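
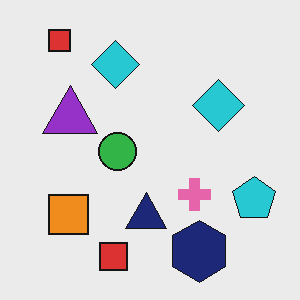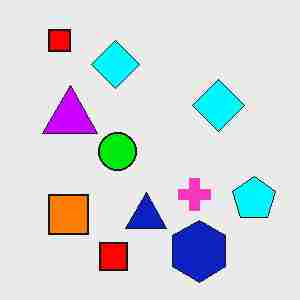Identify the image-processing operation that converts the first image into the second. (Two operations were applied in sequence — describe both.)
It was heavily oversaturated, then heavily JPEG-compressed with obvious blocking artifacts.

All colors are more vivid — a global saturation change. Blocky 8×8 compression artifacts appear around shape edges and the flat background shows ringing — characteristic JPEG degradation.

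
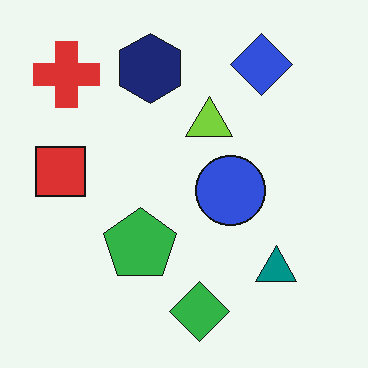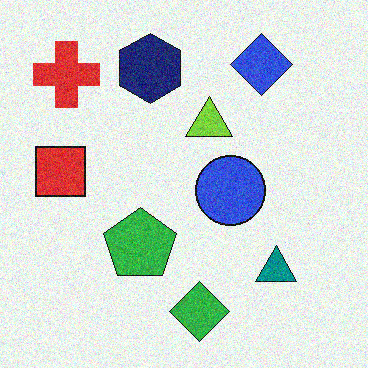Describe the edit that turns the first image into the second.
The second image is the first degraded with visible gaussian noise.

Random speckle covers the whole image, including the flat background.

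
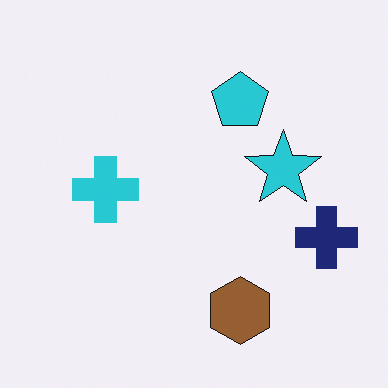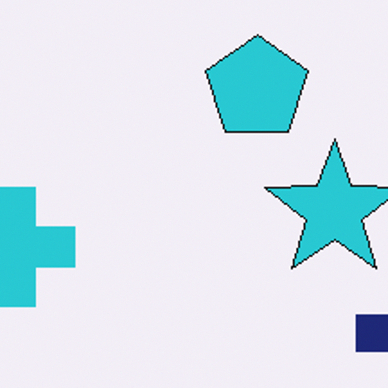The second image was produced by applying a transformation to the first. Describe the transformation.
It was cropped to a noticeably smaller region and rescaled.

The visible shapes are larger and the field of view is narrower; shapes near the original edges may be partly or wholly outside the frame — a crop-and-rescale.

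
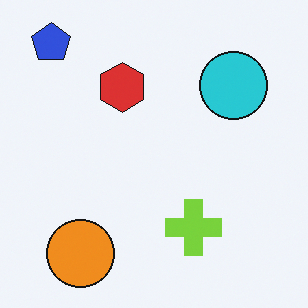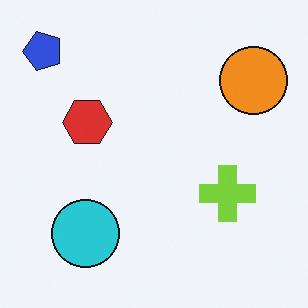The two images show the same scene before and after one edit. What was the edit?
The transformation is: transposed (reflected across the top-left ↔ bottom-right diagonal).

Shapes have swapped their row and column positions — what was in the top-right is now in the bottom-left — a diagonal reflection.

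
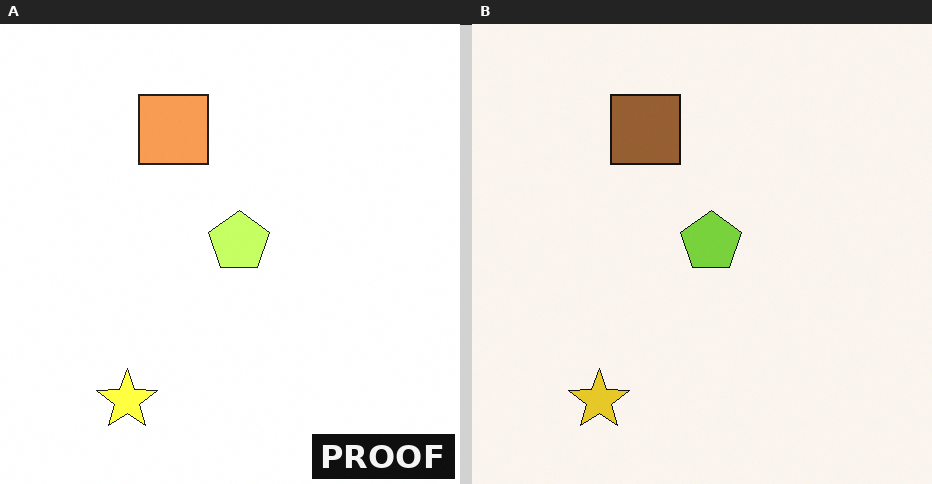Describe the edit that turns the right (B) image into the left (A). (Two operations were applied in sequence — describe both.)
It was substantially brightened, then watermarked with the text "PROOF" in the lower-right corner.

Every pixel — background and shapes alike — is uniformly brightened. A dark label reading "PROOF" appears in the lower-right corner.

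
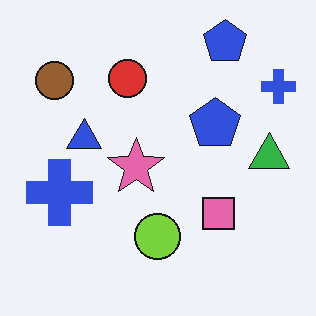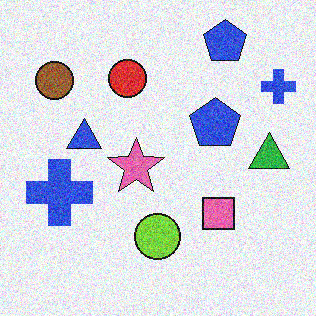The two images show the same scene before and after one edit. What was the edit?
The second image is the first degraded with moderate additive noise.

Random speckle covers the whole image, including the flat background.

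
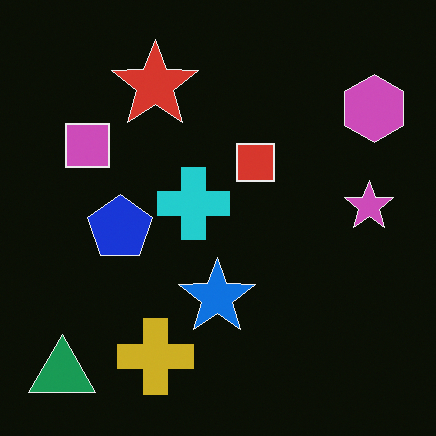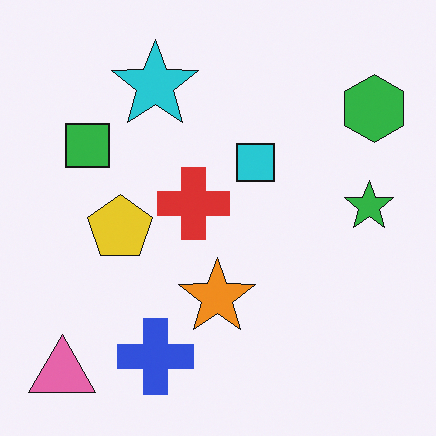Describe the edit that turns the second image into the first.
The first image is the second color-inverted (negative).

The light background has become dark and every shape's color is its complement — a photographic negative.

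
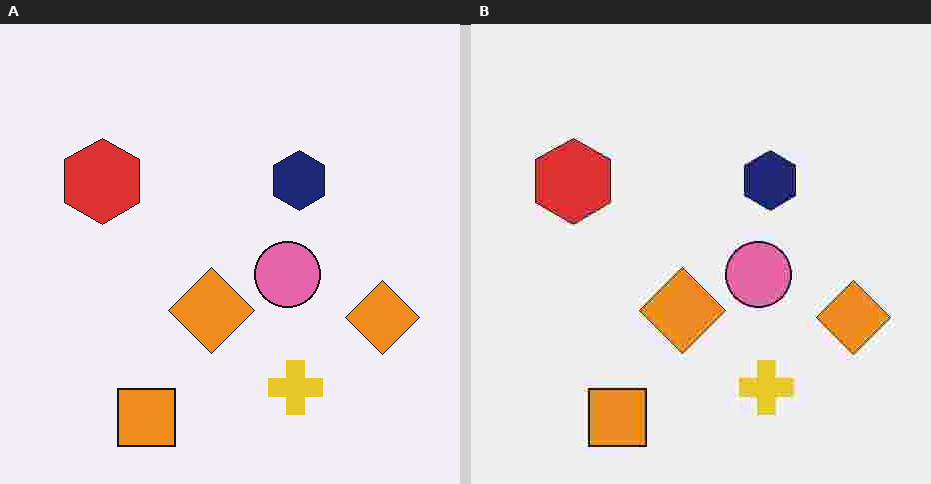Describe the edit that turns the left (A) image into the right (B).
The transformation is: degraded with heavy JPEG compression.

Blocky 8×8 compression artifacts appear around shape edges and the flat background shows ringing — characteristic JPEG degradation.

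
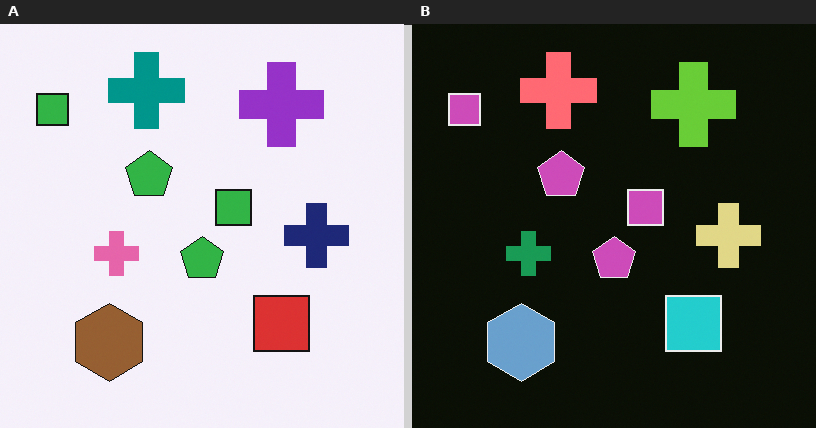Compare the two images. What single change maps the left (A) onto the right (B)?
Color-inverted (negative).

The light background has become dark and every shape's color is its complement — a photographic negative.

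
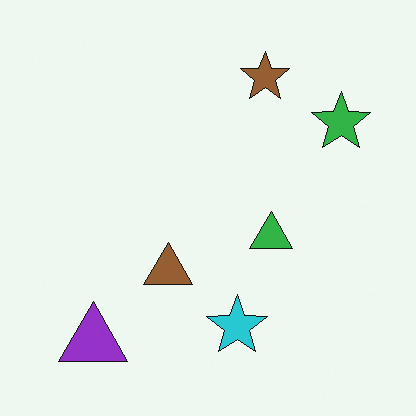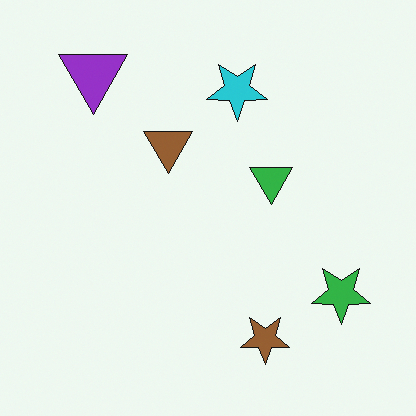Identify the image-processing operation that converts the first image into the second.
This is the original image flipped vertically (top ↔ bottom).

The purple triangle is in the bottom-left of the first image and the top-left of the second — shapes on opposite sides of the horizontal midline have swapped in a mirror flip.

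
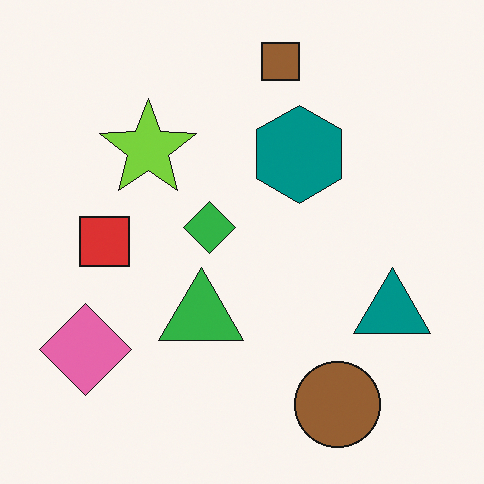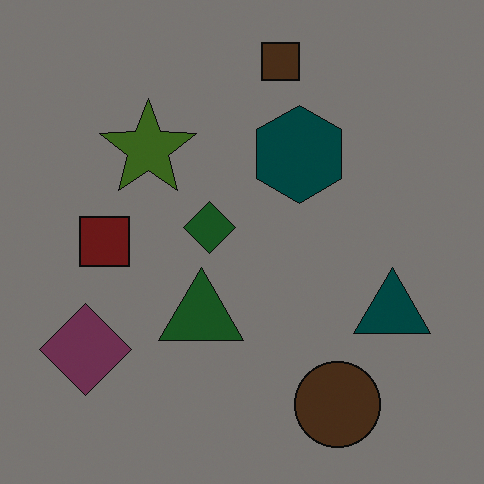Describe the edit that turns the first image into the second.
The image was noticeably darkened.

Every pixel — background and shapes alike — is uniformly darkened.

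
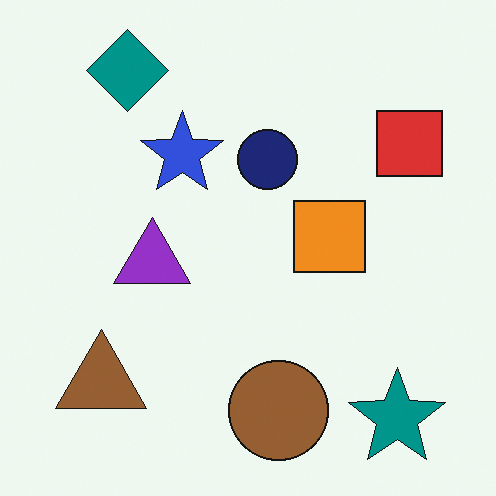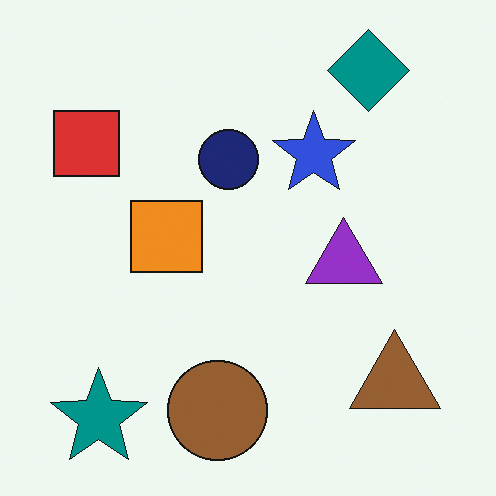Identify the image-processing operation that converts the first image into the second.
This is the original image flipped horizontally (left ↔ right).

The red square is in the top-right of the first image and the top-left of the second — shapes on opposite sides of the vertical midline have swapped in a mirror flip.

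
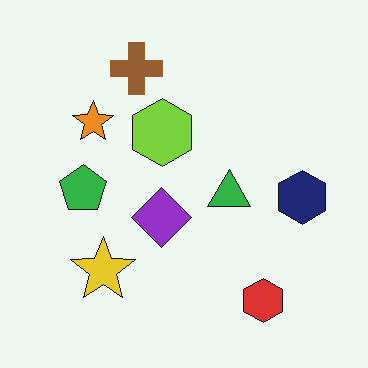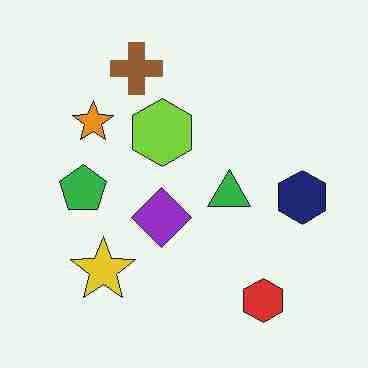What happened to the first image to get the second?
It was heavily JPEG-compressed with obvious blocking artifacts.

Blocky 8×8 compression artifacts appear around shape edges and the flat background shows ringing — characteristic JPEG degradation.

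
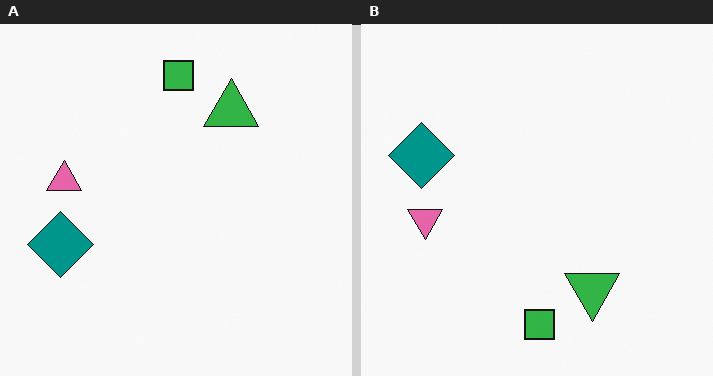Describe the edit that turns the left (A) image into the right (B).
It was flipped vertically (top ↔ bottom).

The green square is in the top of the left (A) image and the bottom of the right (B) — shapes on opposite sides of the horizontal midline have swapped in a mirror flip.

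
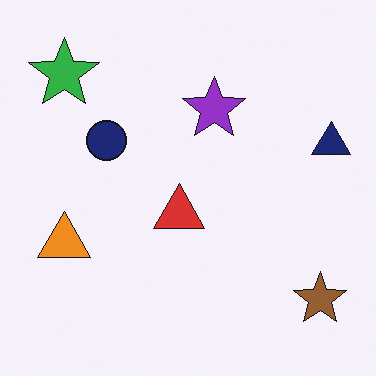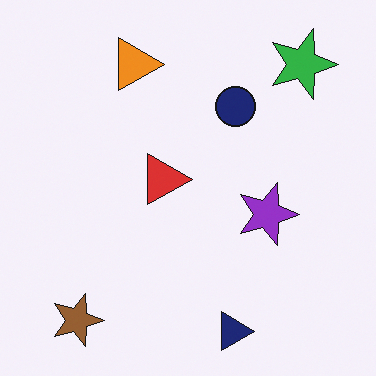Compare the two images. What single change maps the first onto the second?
Rotated 90° clockwise.

The brown star sits in the bottom-right of the first image and the bottom-left of the second — consistent with a whole-image 90° clockwise rotation.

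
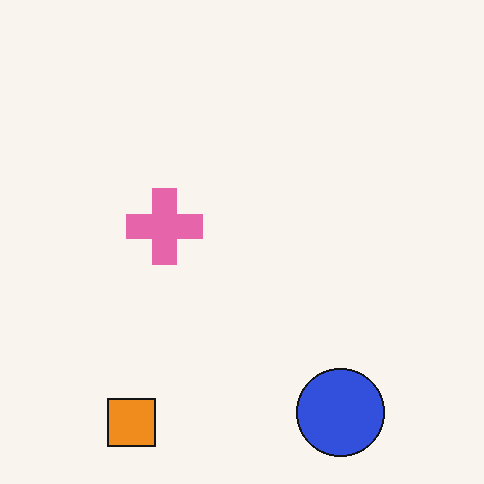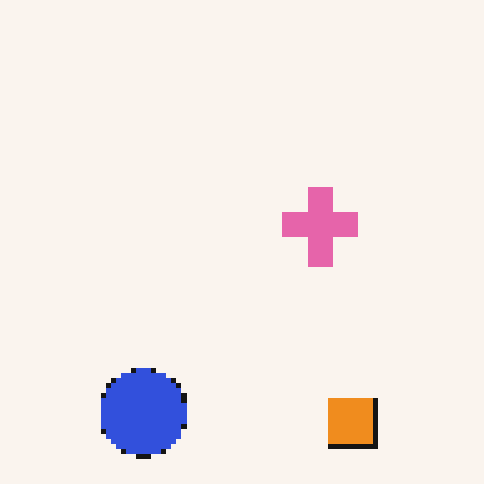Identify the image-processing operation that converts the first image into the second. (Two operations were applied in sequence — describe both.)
The transformation is: flipped horizontally (left ↔ right), then lightly pixelated (a mild mosaic effect).

The orange square is in the bottom-left of the first image and the bottom-right of the second — shapes on opposite sides of the vertical midline have swapped in a mirror flip. Shapes are reduced to large square blocks; fine edges and outlines are lost — a downscale-then-upscale (mosaic) effect.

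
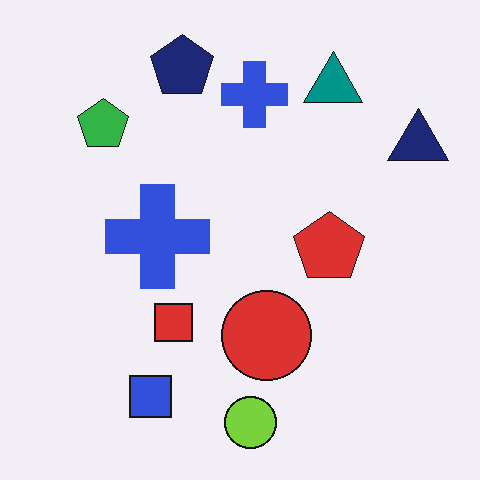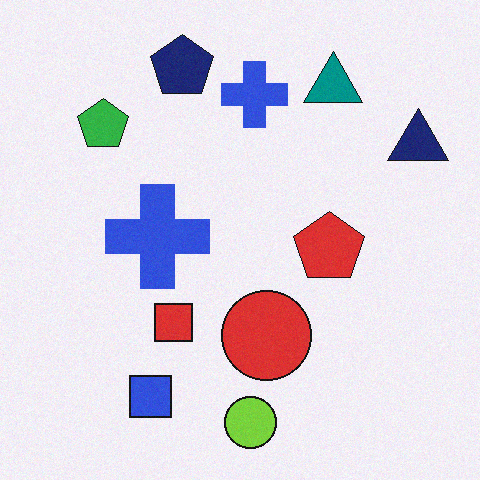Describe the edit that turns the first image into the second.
The second image is the first degraded with subtle gaussian noise.

Random speckle covers the whole image, including the flat background.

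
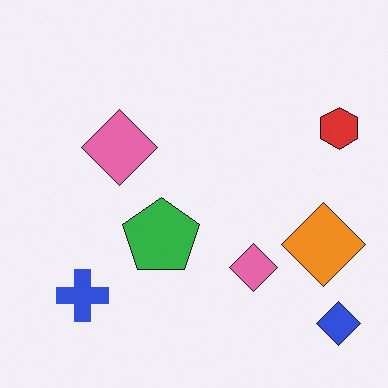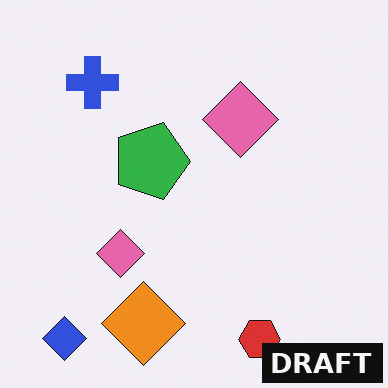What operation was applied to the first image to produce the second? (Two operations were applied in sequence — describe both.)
This is the original image rotated 90° clockwise, then watermarked with the text "DRAFT" in the lower-right corner.

The blue diamond sits in the bottom-right of the first image and the bottom-left of the second — consistent with a whole-image 90° clockwise rotation. A dark label reading "DRAFT" appears in the lower-right corner.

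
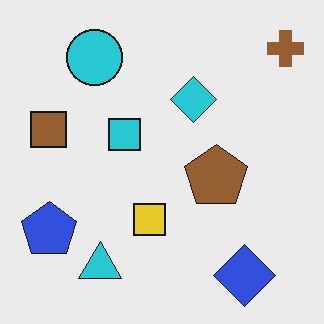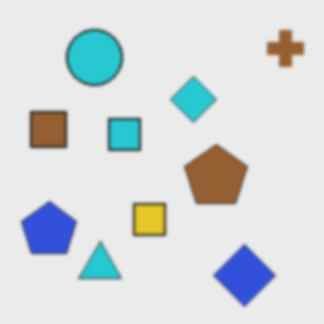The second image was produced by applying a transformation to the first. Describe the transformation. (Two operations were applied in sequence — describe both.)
The second image is the first slightly softened, then given moderate JPEG compression.

Shape edges and outlines are uniformly softened across the whole image. Blocky 8×8 compression artifacts appear around shape edges and the flat background shows ringing — characteristic JPEG degradation.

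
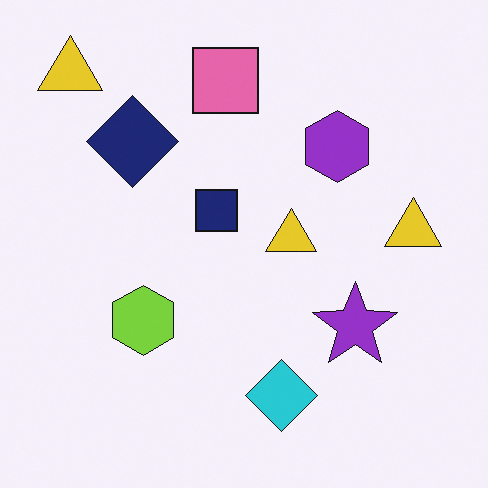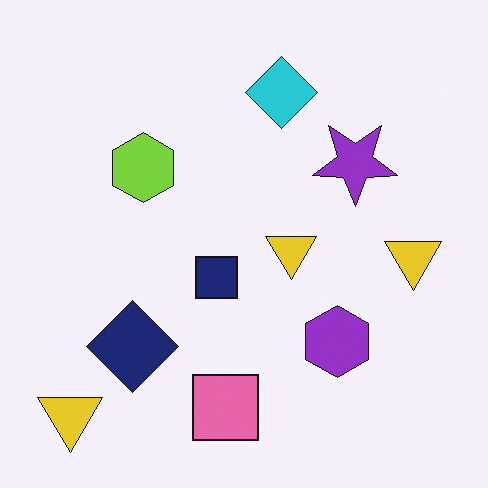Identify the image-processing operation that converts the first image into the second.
The second image is the first flipped vertically (top ↔ bottom).

The pink square is in the top of the first image and the bottom of the second — shapes on opposite sides of the horizontal midline have swapped in a mirror flip.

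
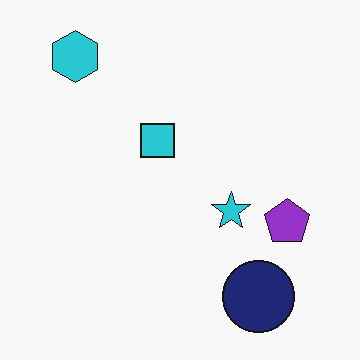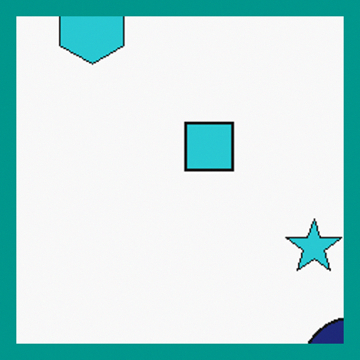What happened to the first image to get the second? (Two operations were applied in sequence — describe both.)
The image was cropped slightly and scaled back up, then framed with a teal border.

The visible shapes are larger and the field of view is narrower; shapes near the original edges may be partly or wholly outside the frame — a crop-and-rescale. A solid teal frame runs around the edge of the second image, with the content slightly shrunk inside it.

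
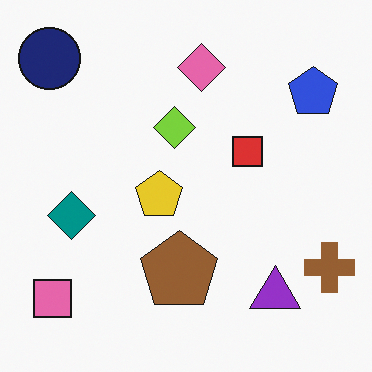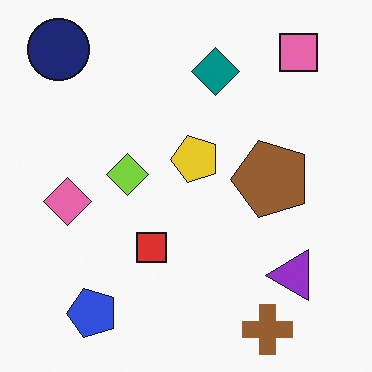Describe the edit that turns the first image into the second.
This is the original image transposed (reflected across the top-left ↔ bottom-right diagonal).

Shapes have swapped their row and column positions — what was in the top-right is now in the bottom-left — a diagonal reflection.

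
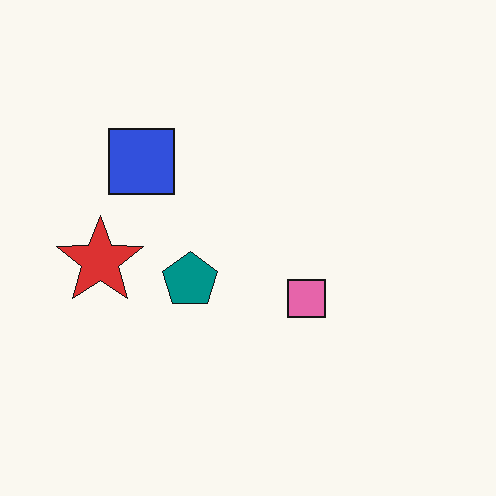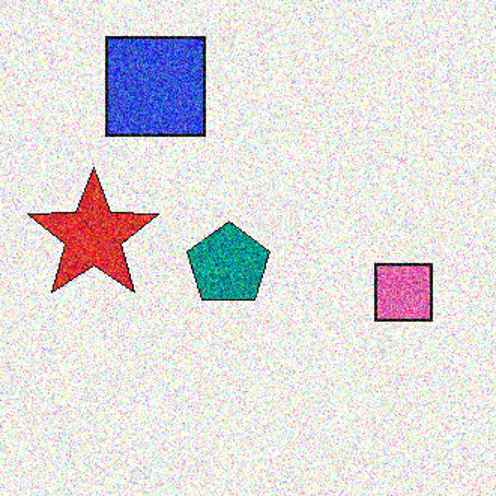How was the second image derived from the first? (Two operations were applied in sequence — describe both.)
Degraded with heavy additive noise, then cropped to a modestly smaller region and rescaled.

Random speckle covers the whole image, including the flat background. The visible shapes are larger and the field of view is narrower; shapes near the original edges may be partly or wholly outside the frame — a crop-and-rescale.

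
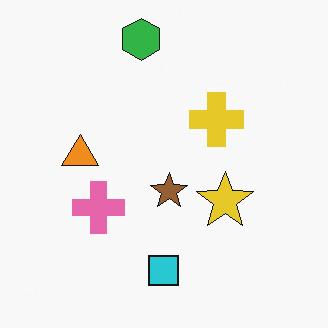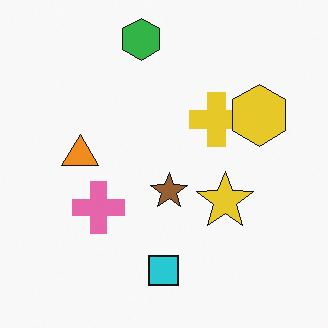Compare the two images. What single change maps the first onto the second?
The second image is the first overlaid with an additional yellow hexagon.

A yellow hexagon appears in the second image that is absent from the first.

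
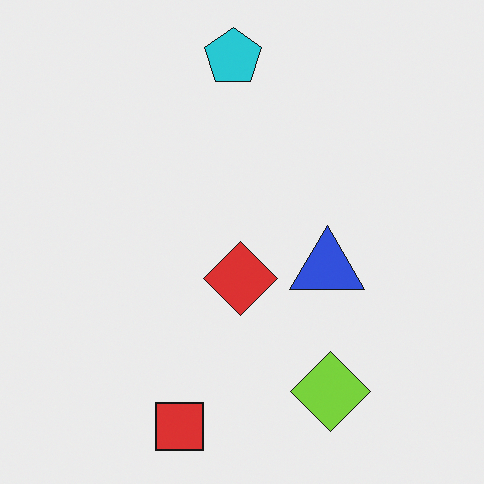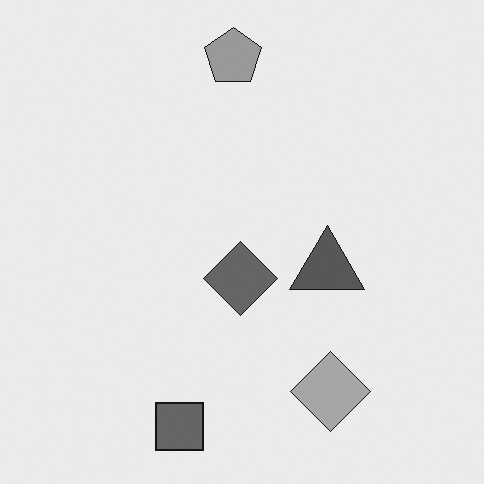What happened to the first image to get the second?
The transformation is: converted to grayscale.

All color is removed — every shape is now a shade of grey.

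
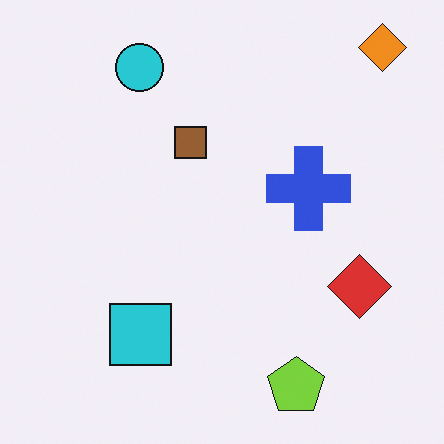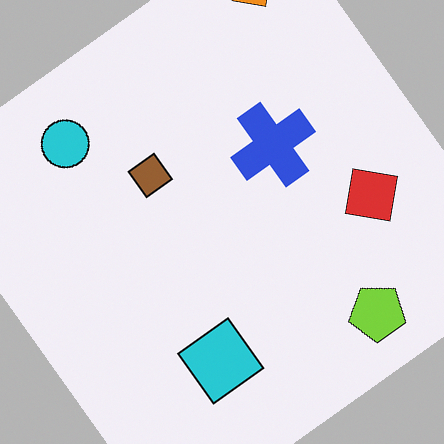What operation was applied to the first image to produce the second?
This is the original image rotated counter-clockwise by a large amount — several tens of degrees.

Every shape is tilted by the same angle and the image corners show triangular fill wedges — a whole-image rotation by a non-right angle.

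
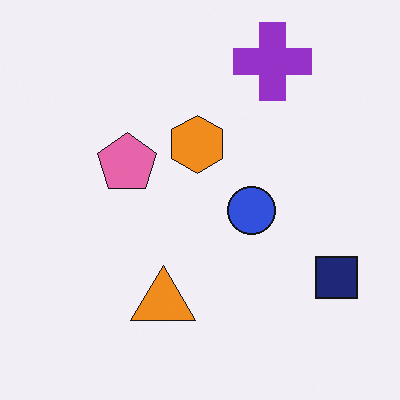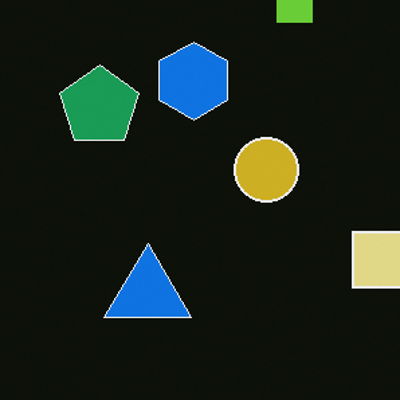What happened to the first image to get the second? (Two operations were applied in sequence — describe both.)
Color-inverted (negative), then cropped to a modestly smaller region and rescaled.

The light background has become dark and every shape's color is its complement — a photographic negative. The visible shapes are larger and the field of view is narrower; shapes near the original edges may be partly or wholly outside the frame — a crop-and-rescale.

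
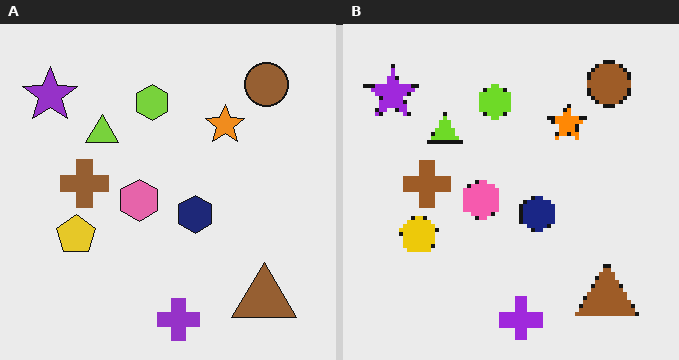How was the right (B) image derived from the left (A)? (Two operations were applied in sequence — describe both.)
It was slightly oversaturated, then lightly pixelated (a mild mosaic effect).

All colors are more vivid — a global saturation change. Shapes are reduced to large square blocks; fine edges and outlines are lost — a downscale-then-upscale (mosaic) effect.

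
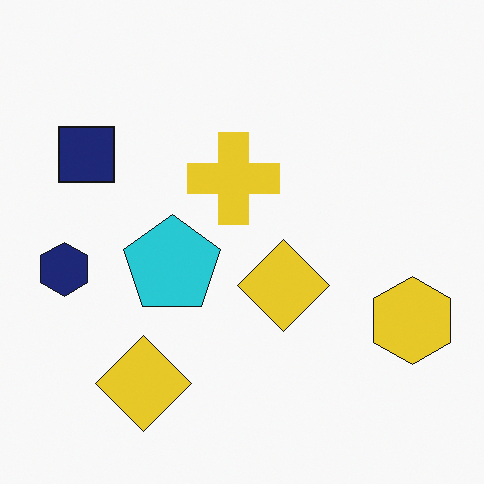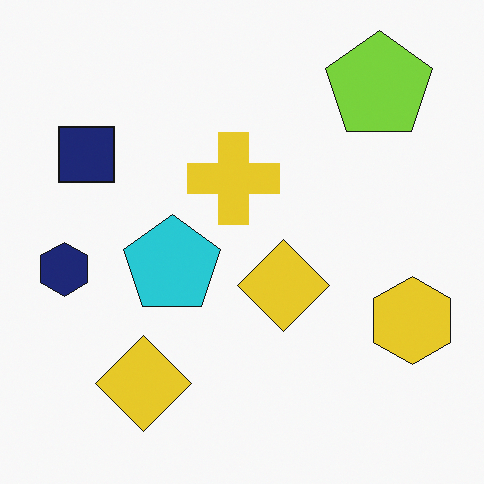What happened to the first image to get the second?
The image was overlaid with an additional lime pentagon.

A lime pentagon appears in the second image that is absent from the first.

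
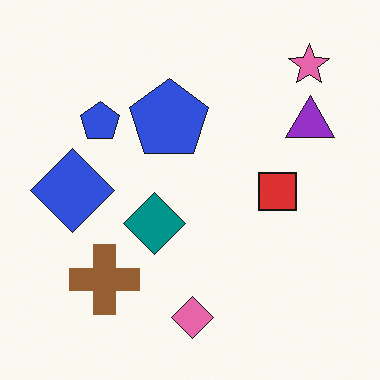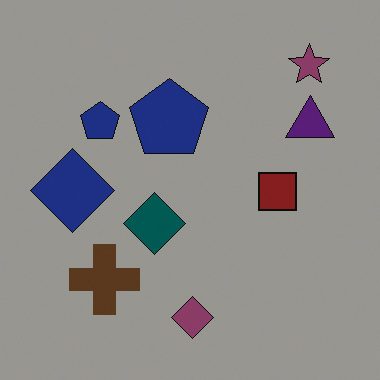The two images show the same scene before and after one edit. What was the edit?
It was substantially darkened.

Every pixel — background and shapes alike — is uniformly darkened.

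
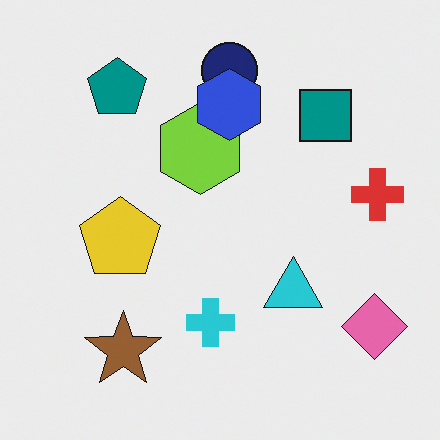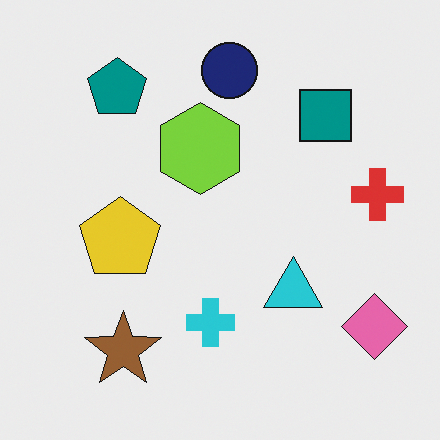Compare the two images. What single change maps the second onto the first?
This is the original image overlaid with an additional blue hexagon.

A blue hexagon appears in the first image that is absent from the second.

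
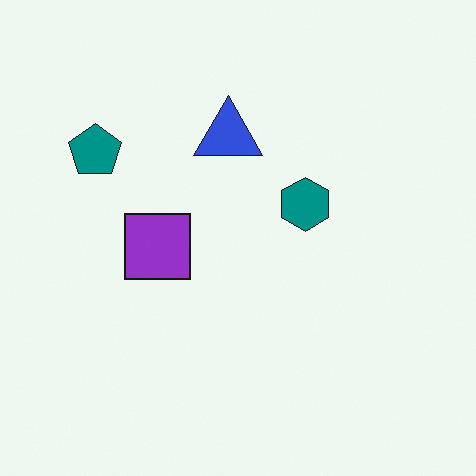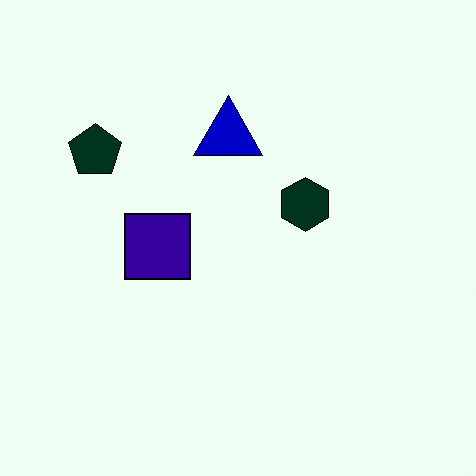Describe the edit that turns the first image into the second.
The image was given much higher contrast.

Tones are pushed away from mid-grey across the whole image — a global contrast change.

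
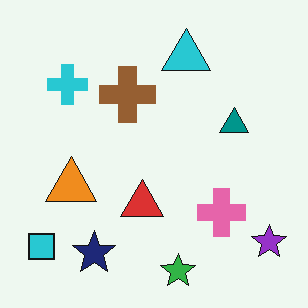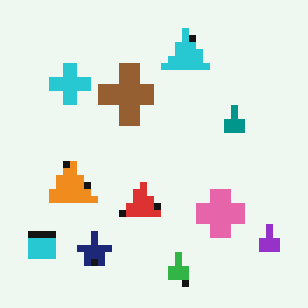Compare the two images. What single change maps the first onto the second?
The image was pixelated into visible square blocks.

Shapes are reduced to large square blocks; fine edges and outlines are lost — a downscale-then-upscale (mosaic) effect.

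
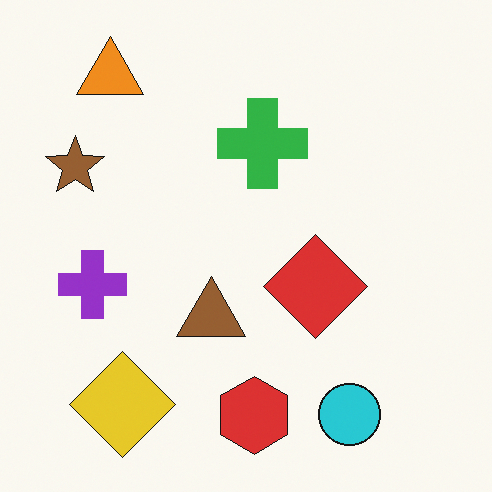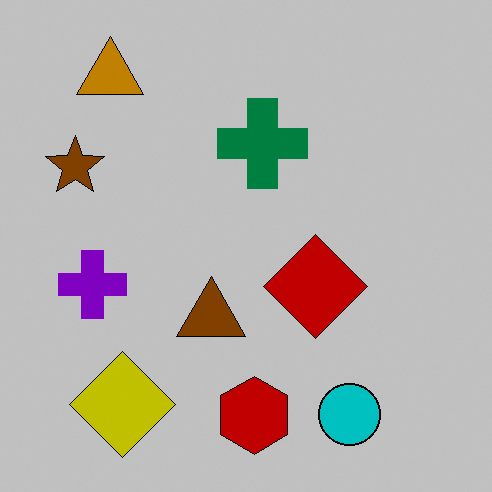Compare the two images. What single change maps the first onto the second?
The second image is the first aggressively posterized.

Each flat color has snapped to a coarser quantized level — most visibly, the near-white background has dropped to a flat grey.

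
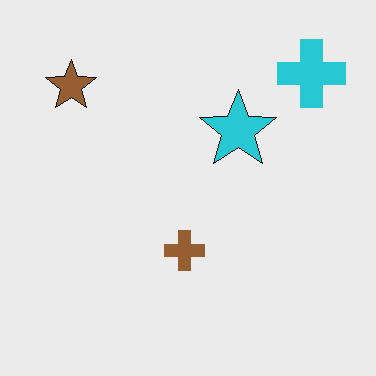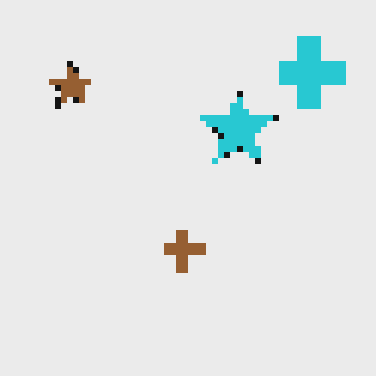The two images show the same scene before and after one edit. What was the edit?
The second image is the first pixelated into visible square blocks.

Shapes are reduced to large square blocks; fine edges and outlines are lost — a downscale-then-upscale (mosaic) effect.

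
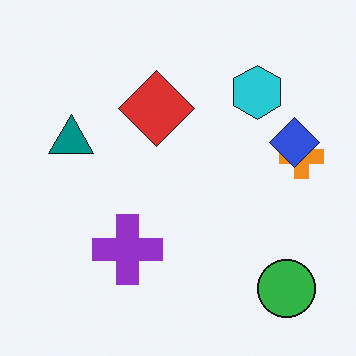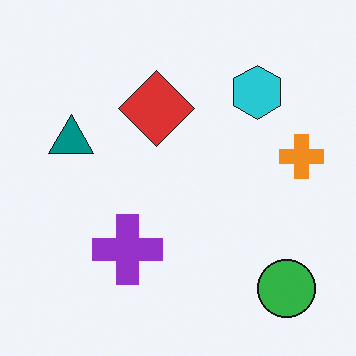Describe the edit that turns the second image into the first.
The first image is the second overlaid with an additional blue diamond.

A blue diamond appears in the first image that is absent from the second.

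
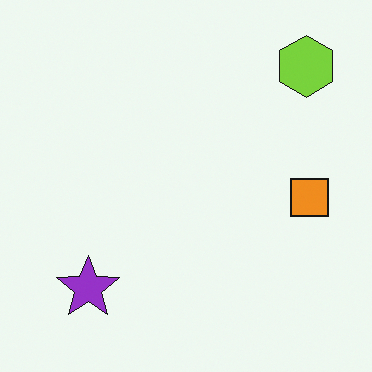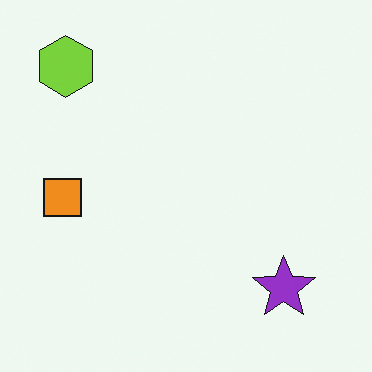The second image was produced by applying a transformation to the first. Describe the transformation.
This is the original image flipped horizontally (left ↔ right).

The orange square is in the right of the first image and the left of the second — shapes on opposite sides of the vertical midline have swapped in a mirror flip.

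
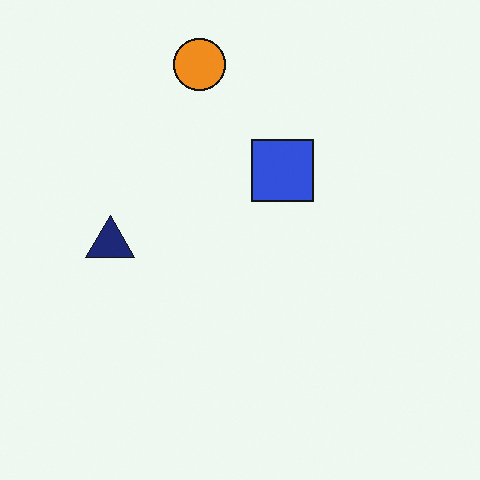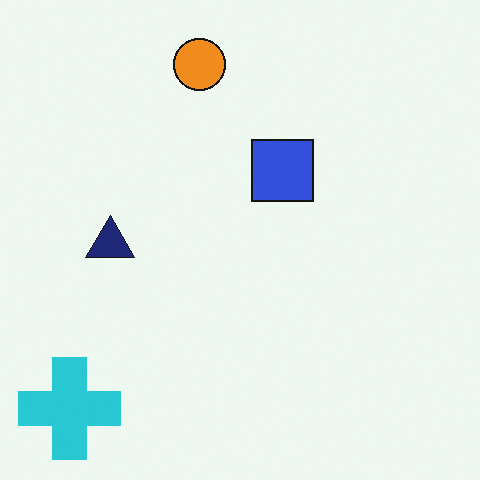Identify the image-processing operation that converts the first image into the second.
This is the original image overlaid with an additional cyan cross.

A cyan cross appears in the second image that is absent from the first.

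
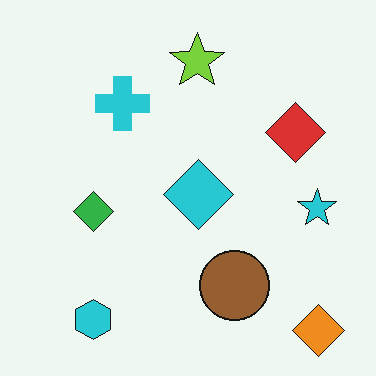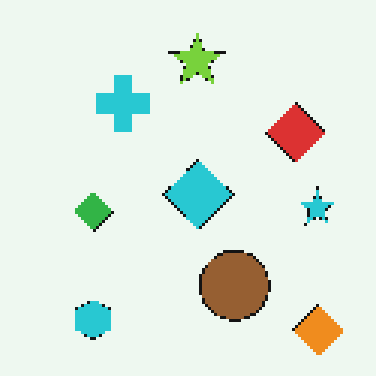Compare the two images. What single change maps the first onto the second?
The transformation is: lightly pixelated (a mild mosaic effect).

Shapes are reduced to large square blocks; fine edges and outlines are lost — a downscale-then-upscale (mosaic) effect.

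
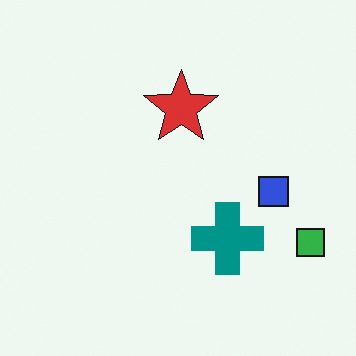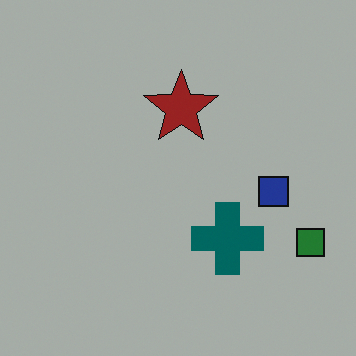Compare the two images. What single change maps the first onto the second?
The image was substantially darkened.

Every pixel — background and shapes alike — is uniformly darkened.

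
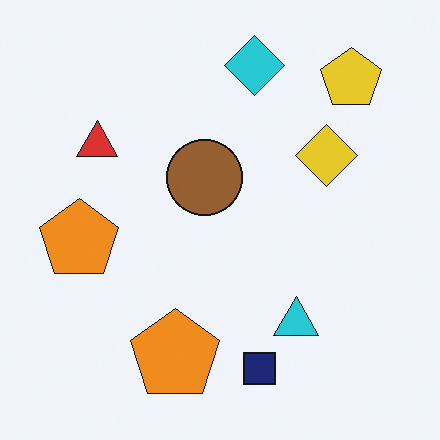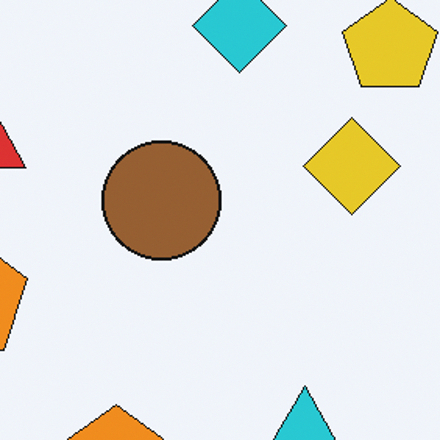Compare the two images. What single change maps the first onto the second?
This is the original image cropped to a modestly smaller region and rescaled.

The visible shapes are larger and the field of view is narrower; shapes near the original edges may be partly or wholly outside the frame — a crop-and-rescale.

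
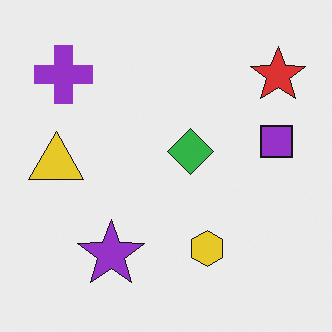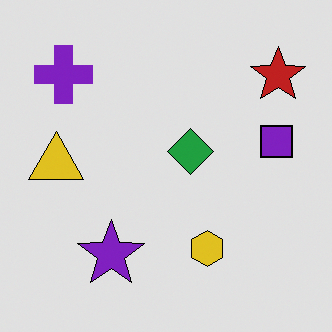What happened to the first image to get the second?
The transformation is: posterized to a reduced palette.

Each flat color has snapped to a coarser quantized level — most visibly, the near-white background has dropped to a flat grey.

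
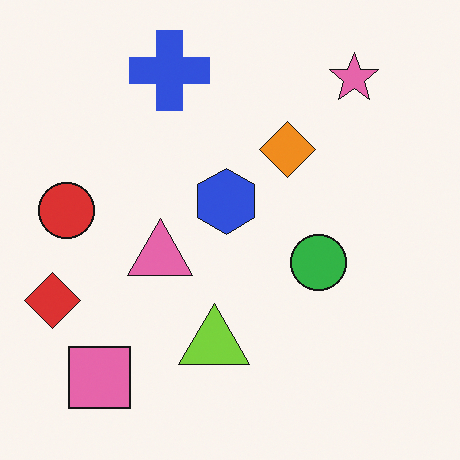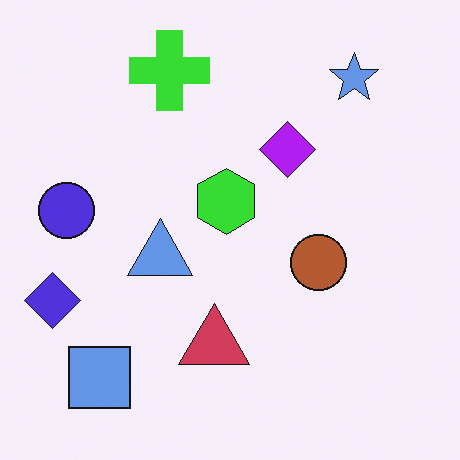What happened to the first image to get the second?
It was hue-shifted by a large amount.

Every shape's color has rotated by the same amount around the hue wheel — a uniform hue shift.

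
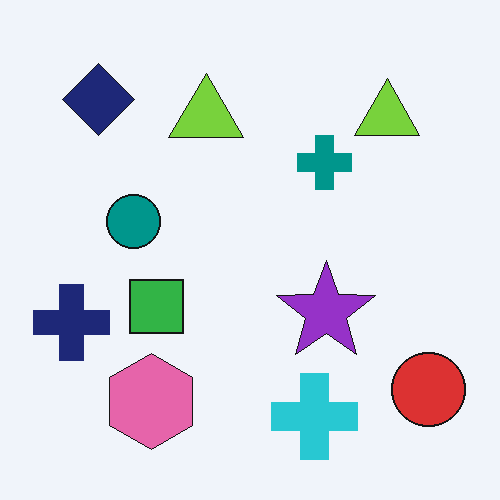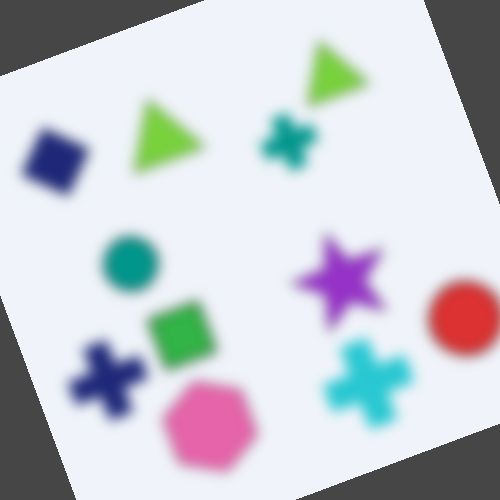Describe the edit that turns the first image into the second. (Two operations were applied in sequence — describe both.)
Strongly gaussian-blurred, then rotated counter-clockwise by a moderate amount.

Shape edges and outlines are uniformly softened across the whole image. Every shape is tilted by the same angle and the image corners show triangular fill wedges — a whole-image rotation by a non-right angle.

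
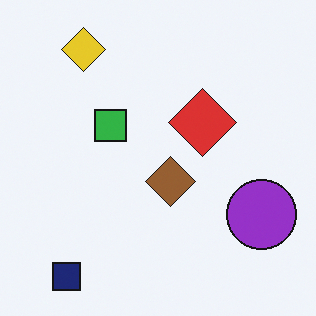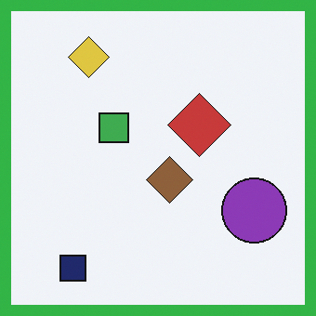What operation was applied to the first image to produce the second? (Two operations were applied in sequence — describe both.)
Slightly desaturated, then framed with a green border.

All colors are more muted and greyish — a global saturation change. A solid green frame runs around the edge of the second image, with the content slightly shrunk inside it.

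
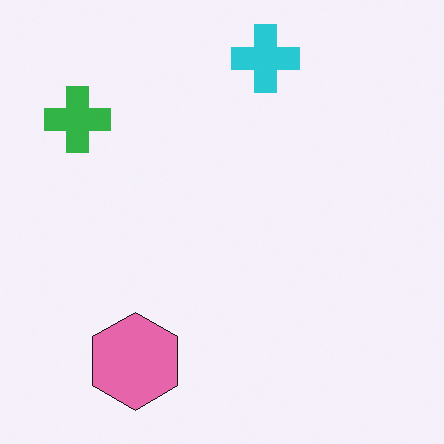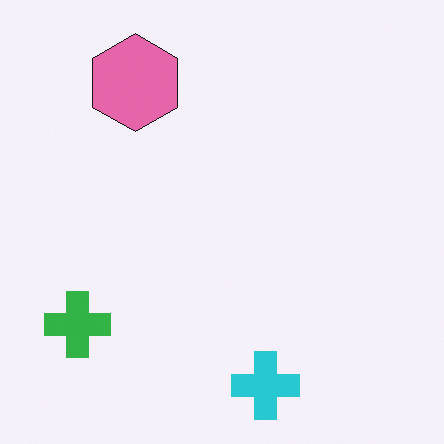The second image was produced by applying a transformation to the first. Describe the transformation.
The image was flipped vertically (top ↔ bottom).

The cyan cross is in the top of the first image and the bottom of the second — shapes on opposite sides of the horizontal midline have swapped in a mirror flip.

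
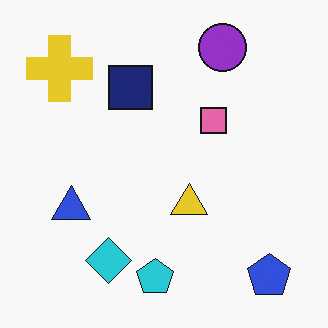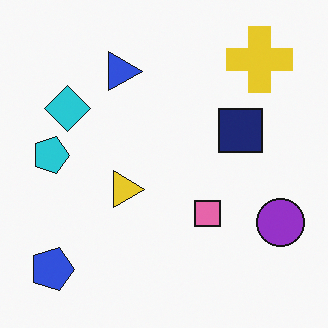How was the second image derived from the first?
The second image is the first rotated 90° clockwise.

The blue pentagon sits in the bottom-right of the first image and the bottom-left of the second — consistent with a whole-image 90° clockwise rotation.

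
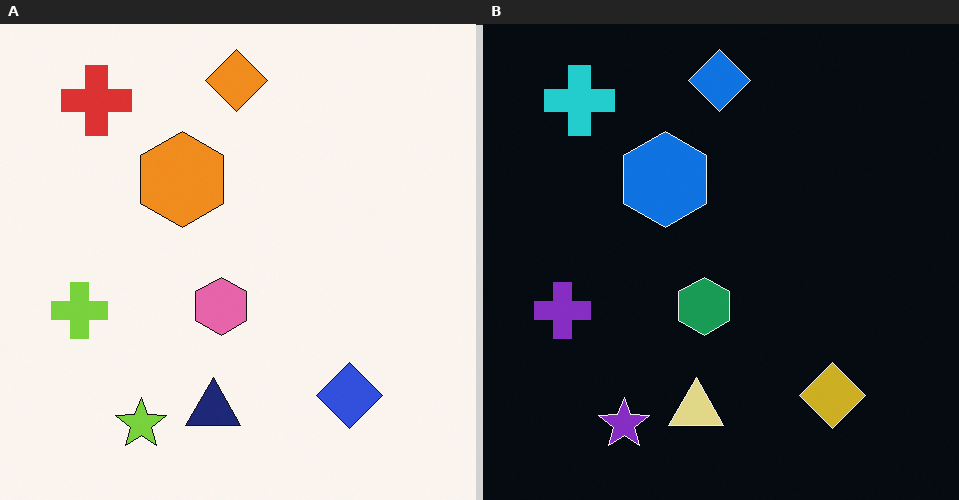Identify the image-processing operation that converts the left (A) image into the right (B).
This is the original image color-inverted (negative).

The light background has become dark and every shape's color is its complement — a photographic negative.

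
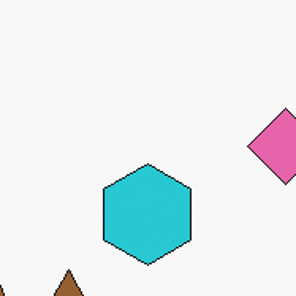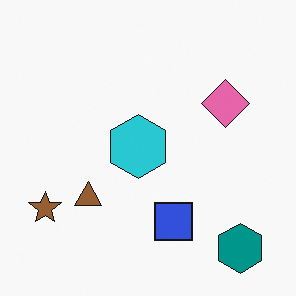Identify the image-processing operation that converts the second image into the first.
The transformation is: cropped to a modestly smaller region and rescaled.

The visible shapes are larger and the field of view is narrower; shapes near the original edges may be partly or wholly outside the frame — a crop-and-rescale.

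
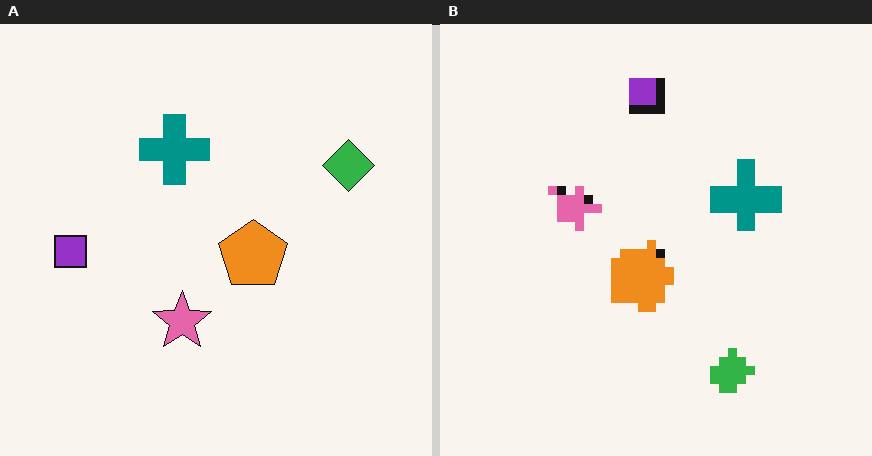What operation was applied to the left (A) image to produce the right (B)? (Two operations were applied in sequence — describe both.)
The transformation is: heavily pixelated into large blocks, then rotated 90° clockwise.

Shapes are reduced to large square blocks; fine edges and outlines are lost — a downscale-then-upscale (mosaic) effect. The green diamond sits in the top-right of the left (A) image and the bottom-right of the right (B) — consistent with a whole-image 90° clockwise rotation.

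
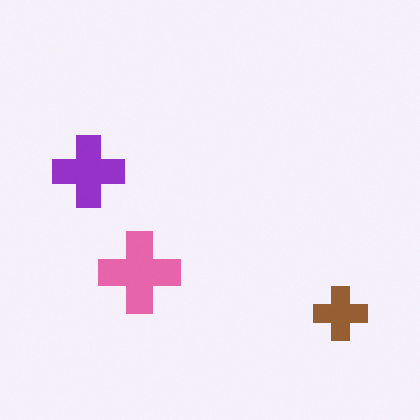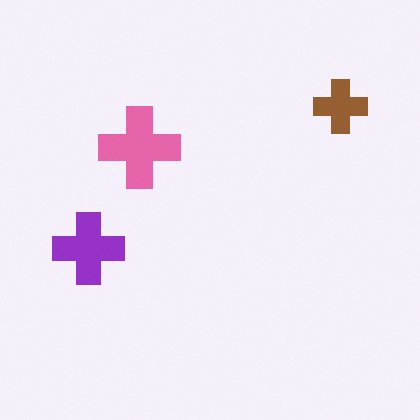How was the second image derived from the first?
Flipped vertically (top ↔ bottom).

The brown cross is in the bottom-right of the first image and the top-right of the second — shapes on opposite sides of the horizontal midline have swapped in a mirror flip.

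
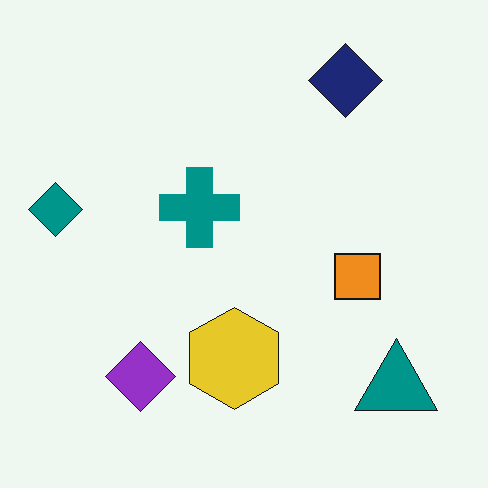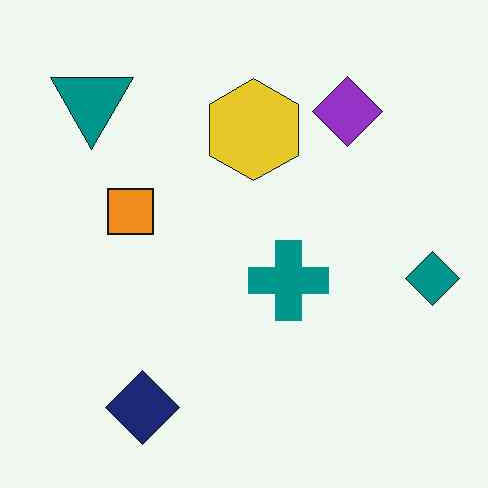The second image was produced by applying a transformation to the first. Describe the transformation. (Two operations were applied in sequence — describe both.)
This is the original image given moderate JPEG compression, then rotated 180°.

Blocky 8×8 compression artifacts appear around shape edges and the flat background shows ringing — characteristic JPEG degradation. The teal triangle sits in the bottom-right of the first image and the top-left of the second — consistent with a whole-image 180° rotation.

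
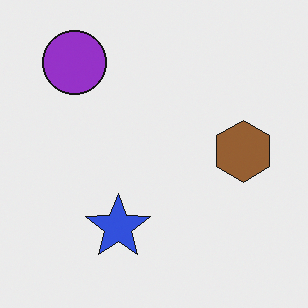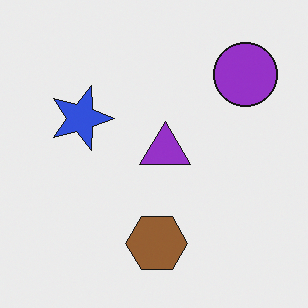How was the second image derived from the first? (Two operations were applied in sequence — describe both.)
This is the original image rotated 90° clockwise, then overlaid with an additional purple triangle.

The purple circle sits in the top-left of the first image and the top-right of the second — consistent with a whole-image 90° clockwise rotation. A purple triangle appears in the second image that is absent from the first.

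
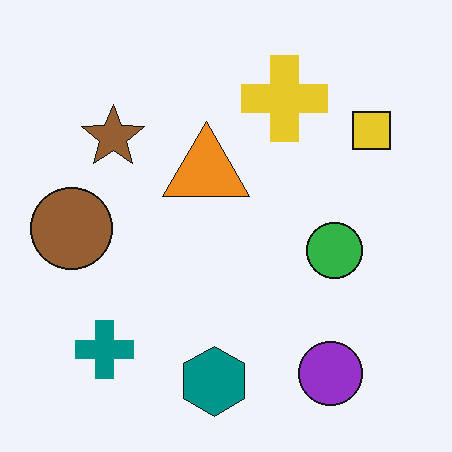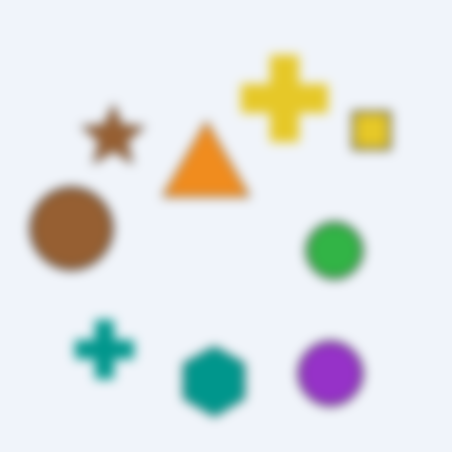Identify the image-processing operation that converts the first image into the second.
The transformation is: strongly gaussian-blurred.

Shape edges and outlines are uniformly softened across the whole image.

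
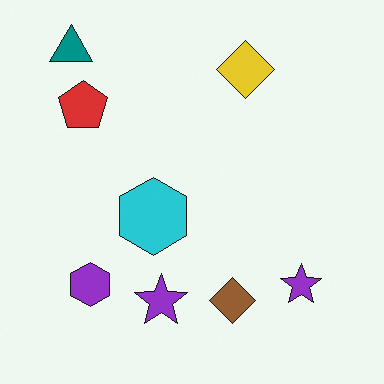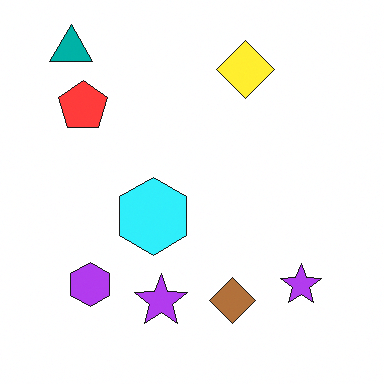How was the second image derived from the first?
Slightly brightened.

Every pixel — background and shapes alike — is uniformly brightened.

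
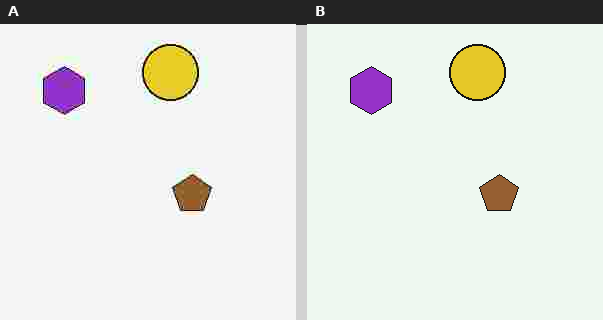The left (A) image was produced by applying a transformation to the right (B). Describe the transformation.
The left (A) image is the right (B) degraded with heavy JPEG compression.

Blocky 8×8 compression artifacts appear around shape edges and the flat background shows ringing — characteristic JPEG degradation.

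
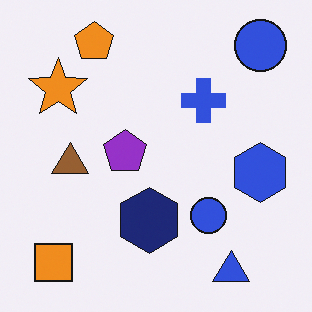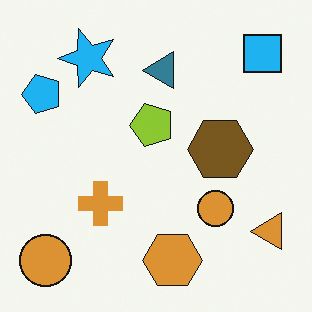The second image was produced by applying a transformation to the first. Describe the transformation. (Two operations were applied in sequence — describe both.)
The second image is the first hue-shifted by a large amount, then transposed (reflected across the top-left ↔ bottom-right diagonal).

Every shape's color has rotated by the same amount around the hue wheel — a uniform hue shift. Shapes have swapped their row and column positions — what was in the top-right is now in the bottom-left — a diagonal reflection.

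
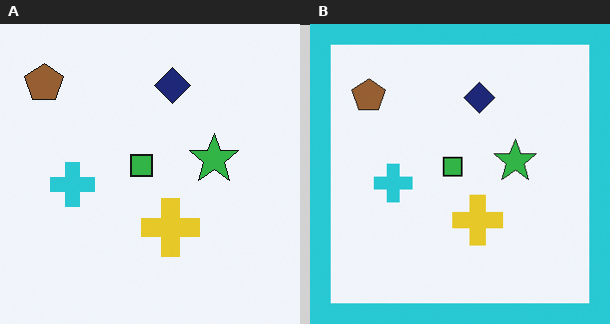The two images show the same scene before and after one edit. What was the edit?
The image was framed with a cyan border.

A solid cyan frame runs around the edge of the right (B) image, with the content slightly shrunk inside it.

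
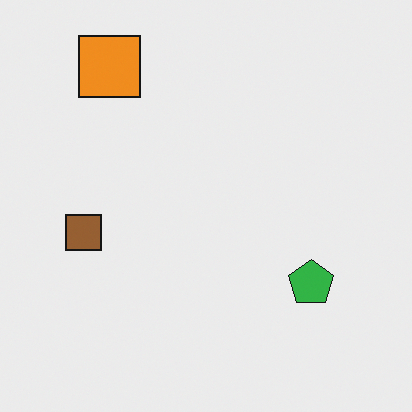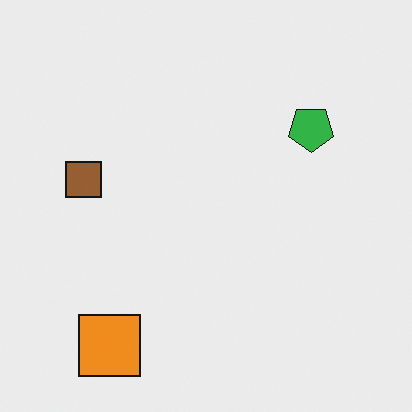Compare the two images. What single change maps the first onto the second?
The transformation is: flipped vertically (top ↔ bottom).

The orange square is in the top-left of the first image and the bottom-left of the second — shapes on opposite sides of the horizontal midline have swapped in a mirror flip.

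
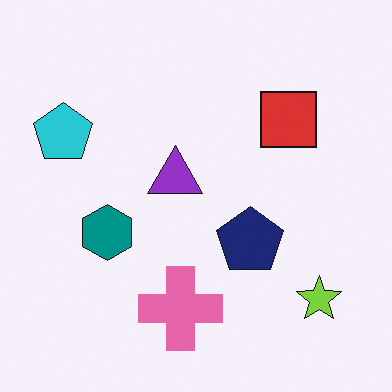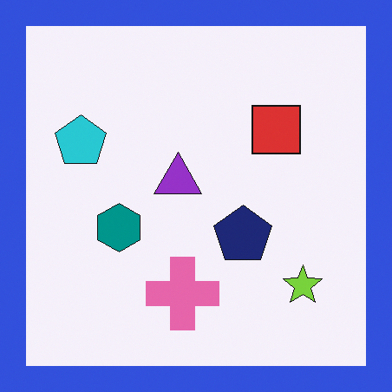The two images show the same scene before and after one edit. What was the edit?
This is the original image framed with a blue border.

A solid blue frame runs around the edge of the second image, with the content slightly shrunk inside it.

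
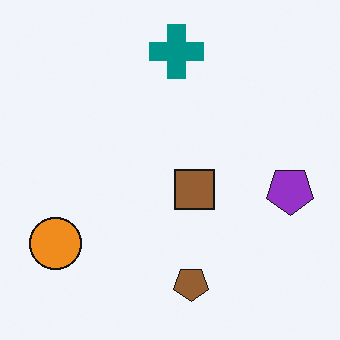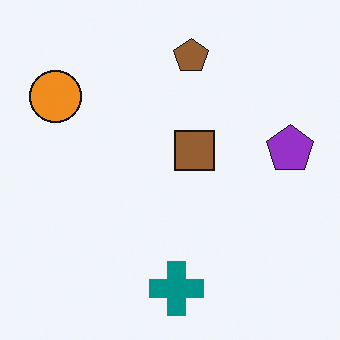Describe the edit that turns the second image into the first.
It was flipped vertically (top ↔ bottom).

The teal cross is in the bottom of the second image and the top of the first — shapes on opposite sides of the horizontal midline have swapped in a mirror flip.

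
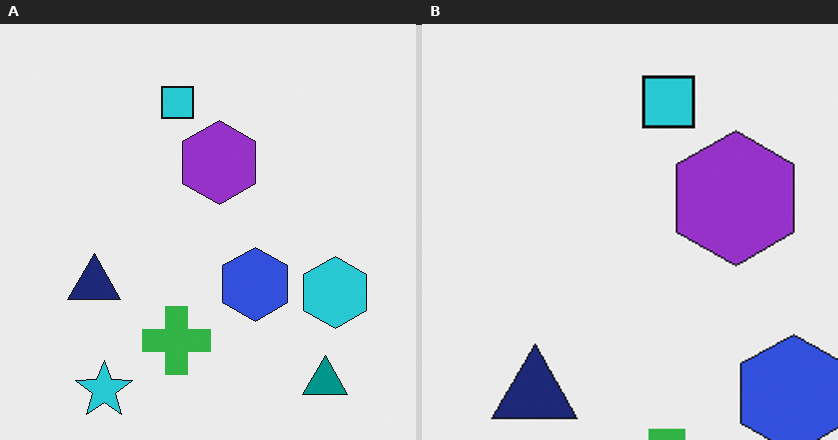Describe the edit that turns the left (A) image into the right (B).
It was cropped slightly and scaled back up.

The visible shapes are larger and the field of view is narrower; shapes near the original edges may be partly or wholly outside the frame — a crop-and-rescale.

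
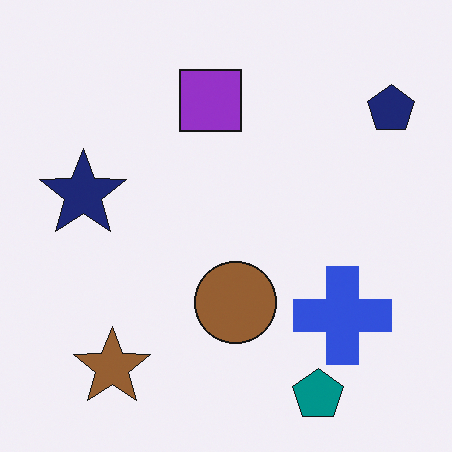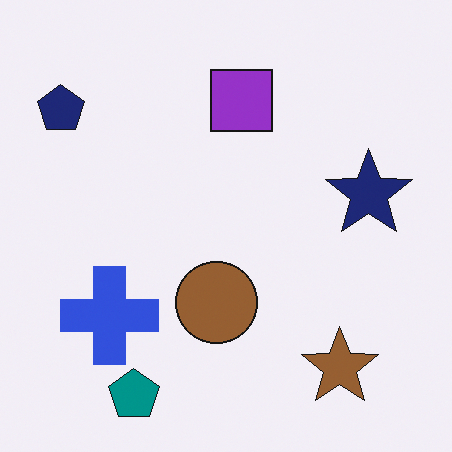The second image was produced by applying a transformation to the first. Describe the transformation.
This is the original image flipped horizontally (left ↔ right).

The navy pentagon is in the top-right of the first image and the top-left of the second — shapes on opposite sides of the vertical midline have swapped in a mirror flip.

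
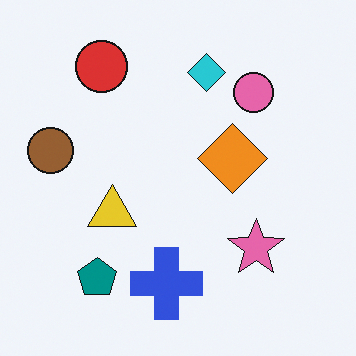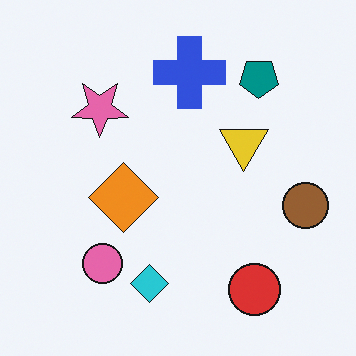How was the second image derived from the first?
This is the original image rotated 180°.

The red circle sits in the top-left of the first image and the bottom-right of the second — consistent with a whole-image 180° rotation.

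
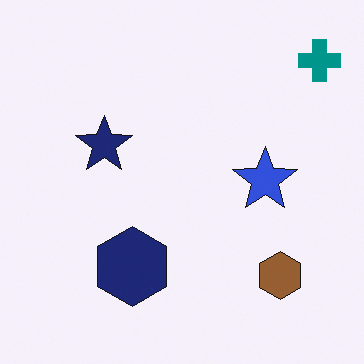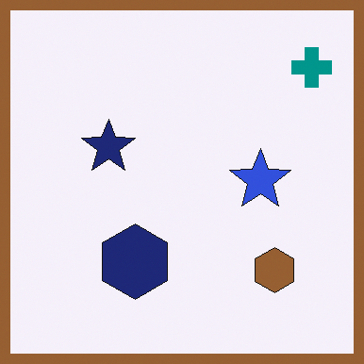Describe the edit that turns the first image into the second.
It was framed with a brown border.

A solid brown frame runs around the edge of the second image, with the content slightly shrunk inside it.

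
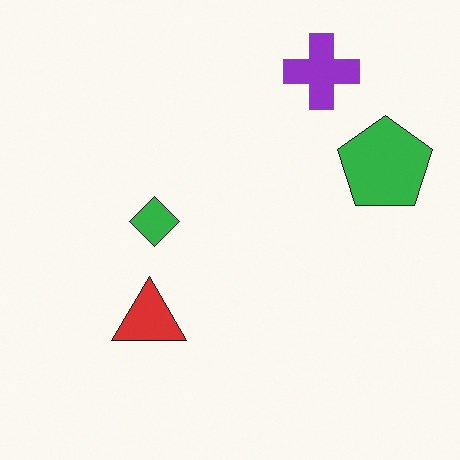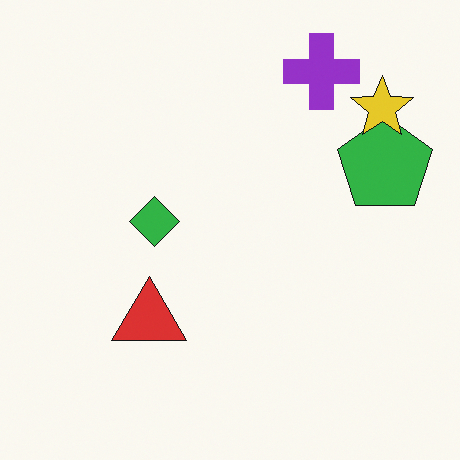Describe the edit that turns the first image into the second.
Overlaid with an additional yellow star.

A yellow star appears in the second image that is absent from the first.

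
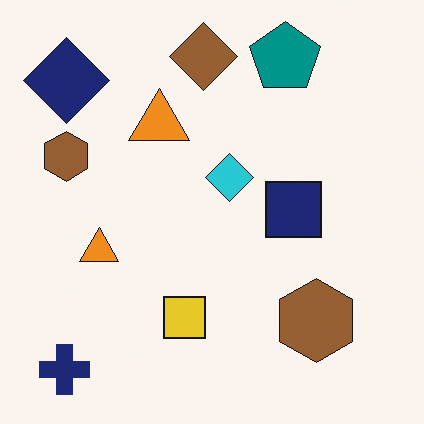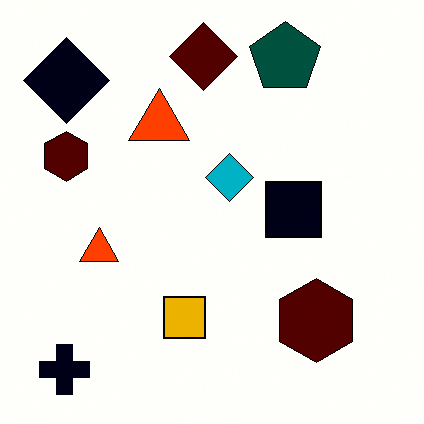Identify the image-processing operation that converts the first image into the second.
The second image is the first boosted in contrast.

Tones are pushed away from mid-grey across the whole image — a global contrast change.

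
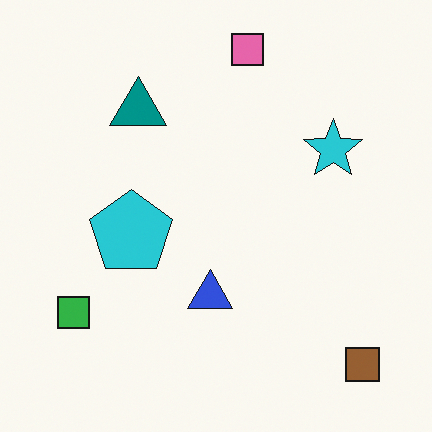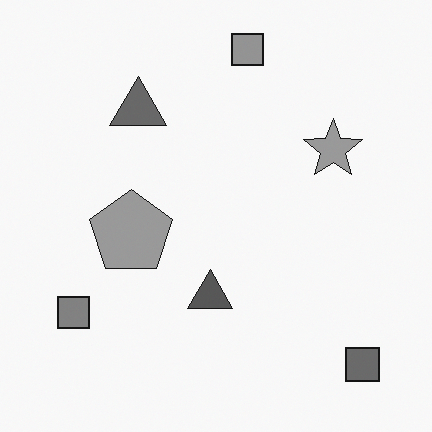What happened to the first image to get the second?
The second image is the first converted to grayscale.

All color is removed — every shape is now a shade of grey.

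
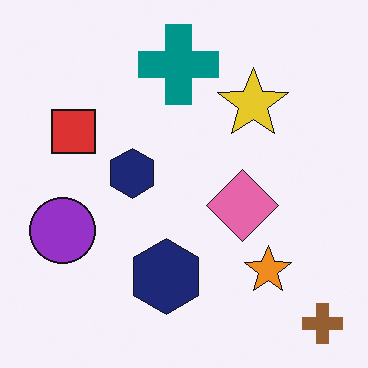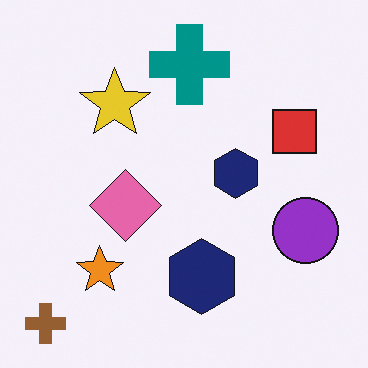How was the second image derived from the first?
Flipped horizontally (left ↔ right).

The brown cross is in the bottom-right of the first image and the bottom-left of the second — shapes on opposite sides of the vertical midline have swapped in a mirror flip.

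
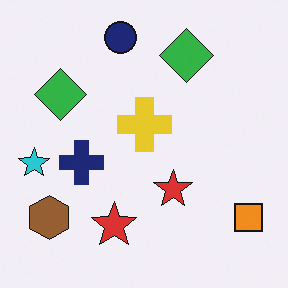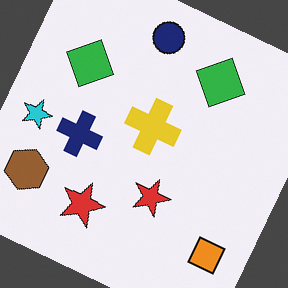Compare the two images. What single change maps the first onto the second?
The image was rotated clockwise by a clearly visible amount.

Every shape is tilted by the same angle and the image corners show triangular fill wedges — a whole-image rotation by a non-right angle.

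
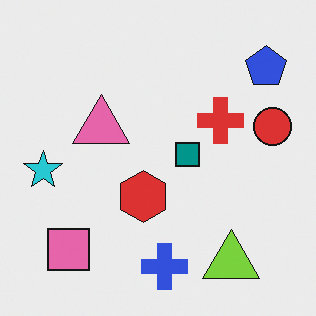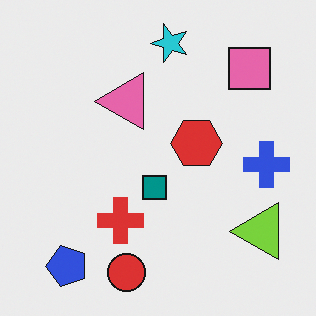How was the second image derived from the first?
It was transposed (reflected across the top-left ↔ bottom-right diagonal).

Shapes have swapped their row and column positions — what was in the top-right is now in the bottom-left — a diagonal reflection.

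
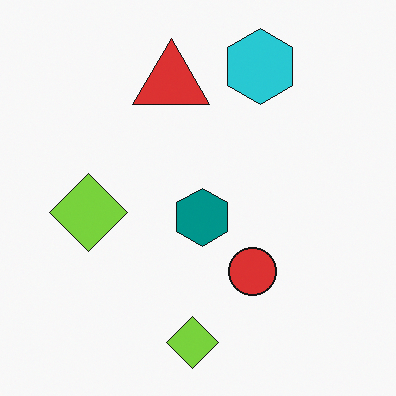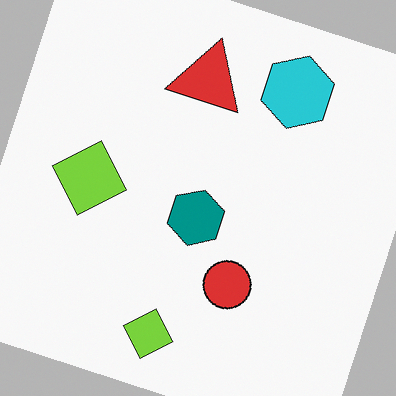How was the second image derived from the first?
Rotated clockwise by a moderate amount.

Every shape is tilted by the same angle and the image corners show triangular fill wedges — a whole-image rotation by a non-right angle.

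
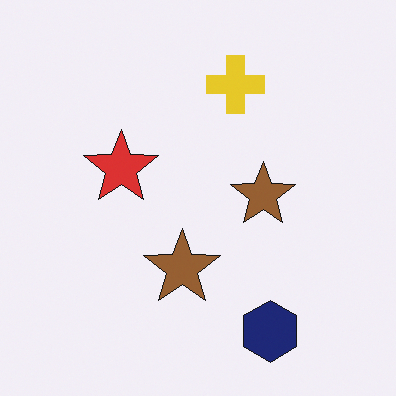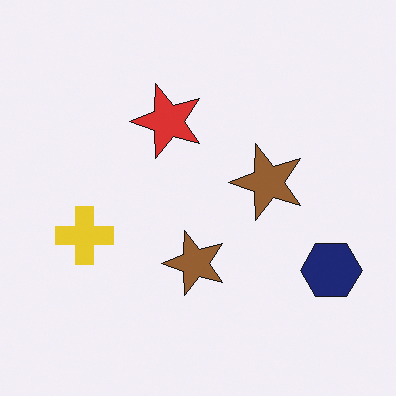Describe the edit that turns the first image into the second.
Transposed (reflected across the top-left ↔ bottom-right diagonal).

Shapes have swapped their row and column positions — what was in the top-right is now in the bottom-left — a diagonal reflection.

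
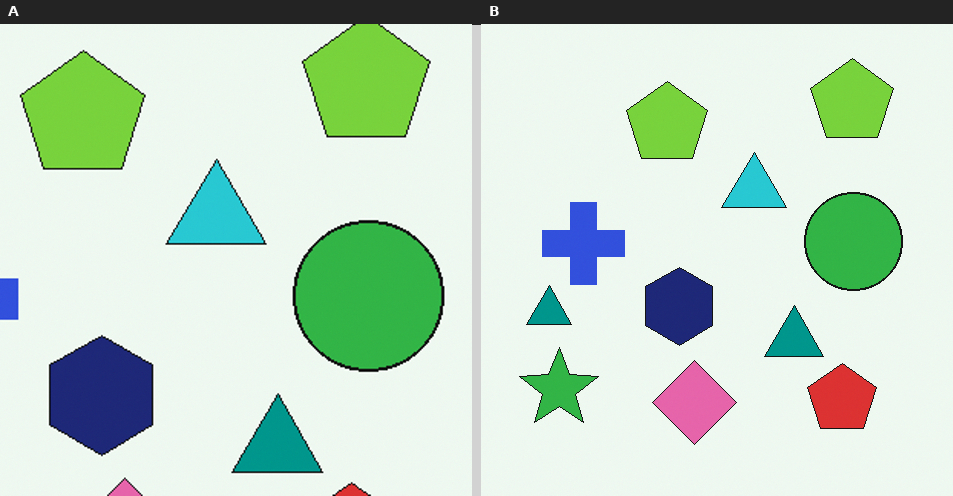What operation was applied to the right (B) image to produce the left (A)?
The transformation is: cropped slightly and scaled back up.

The visible shapes are larger and the field of view is narrower; shapes near the original edges may be partly or wholly outside the frame — a crop-and-rescale.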